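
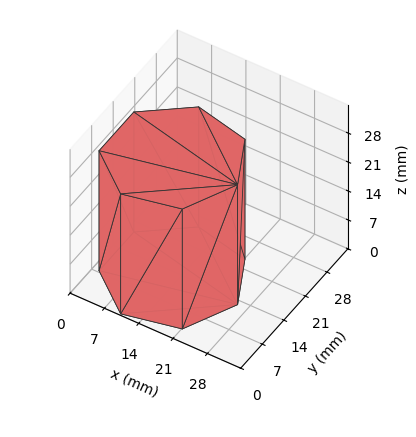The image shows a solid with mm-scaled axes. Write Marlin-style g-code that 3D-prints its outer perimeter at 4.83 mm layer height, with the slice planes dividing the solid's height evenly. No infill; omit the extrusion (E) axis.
Reading the render: the shape is a regular 7-sided prism (a cylinder approximated with 7 flat sides), circumscribed radius ≈ 13 mm, height ≈ 29 mm (dimensions read to the nearest mm from the axis ticks). For the g-code, the solid's height is divided into equal slices at the stated Δz and each level perimeter traced with G1 moves after a G0 lift.

; perimeter-only toolpath
G21 ; units = mm
G90 ; absolute positioning
G28 ; home
; layer 1
G0 Z4.83
G0 X26.00 Y13.00
G1 X21.11 Y23.16
G1 X10.11 Y25.67
G1 X1.29 Y18.64
G1 X1.29 Y7.36
G1 X10.11 Y0.33
G1 X21.11 Y2.84
G1 X26.00 Y13.00
; layer 2
G0 Z9.67
G0 X26.00 Y13.00
G1 X21.11 Y23.16
G1 X10.11 Y25.67
G1 X1.29 Y18.64
G1 X1.29 Y7.36
G1 X10.11 Y0.33
G1 X21.11 Y2.84
G1 X26.00 Y13.00
; layer 3
G0 Z14.50
G0 X26.00 Y13.00
G1 X21.11 Y23.16
G1 X10.11 Y25.67
G1 X1.29 Y18.64
G1 X1.29 Y7.36
G1 X10.11 Y0.33
G1 X21.11 Y2.84
G1 X26.00 Y13.00
; layer 4
G0 Z19.33
G0 X26.00 Y13.00
G1 X21.11 Y23.16
G1 X10.11 Y25.67
G1 X1.29 Y18.64
G1 X1.29 Y7.36
G1 X10.11 Y0.33
G1 X21.11 Y2.84
G1 X26.00 Y13.00
; layer 5
G0 Z24.17
G0 X26.00 Y13.00
G1 X21.11 Y23.16
G1 X10.11 Y25.67
G1 X1.29 Y18.64
G1 X1.29 Y7.36
G1 X10.11 Y0.33
G1 X21.11 Y2.84
G1 X26.00 Y13.00
; layer 6
G0 Z29.00
G0 X26.00 Y13.00
G1 X21.11 Y23.16
G1 X10.11 Y25.67
G1 X1.29 Y18.64
G1 X1.29 Y7.36
G1 X10.11 Y0.33
G1 X21.11 Y2.84
G1 X26.00 Y13.00
M2 ; end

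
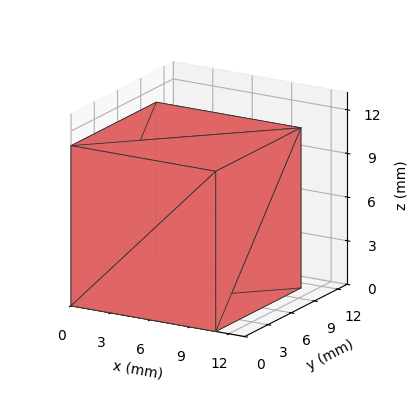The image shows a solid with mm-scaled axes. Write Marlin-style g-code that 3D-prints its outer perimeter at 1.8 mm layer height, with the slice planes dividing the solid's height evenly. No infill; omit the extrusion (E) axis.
Reading the render: the shape is a rectangular box, roughly 11 × 11 mm footprint and 11 mm tall (dimensions read to the nearest mm from the axis ticks). For the g-code, the solid's height is divided into equal slices at the stated Δz and each level perimeter traced with G1 moves after a G0 lift.

; perimeter-only toolpath
G21 ; units = mm
G90 ; absolute positioning
G28 ; home
; layer 1
G0 Z1.8
G0 X0.0 Y0.0
G1 X11.0 Y0.0
G1 X11.0 Y11.0
G1 X0.0 Y11.0
G1 X0.0 Y0.0
; layer 2
G0 Z3.7
G0 X0.0 Y0.0
G1 X11.0 Y0.0
G1 X11.0 Y11.0
G1 X0.0 Y11.0
G1 X0.0 Y0.0
; layer 3
G0 Z5.5
G0 X0.0 Y0.0
G1 X11.0 Y0.0
G1 X11.0 Y11.0
G1 X0.0 Y11.0
G1 X0.0 Y0.0
; layer 4
G0 Z7.3
G0 X0.0 Y0.0
G1 X11.0 Y0.0
G1 X11.0 Y11.0
G1 X0.0 Y11.0
G1 X0.0 Y0.0
; layer 5
G0 Z9.2
G0 X0.0 Y0.0
G1 X11.0 Y0.0
G1 X11.0 Y11.0
G1 X0.0 Y11.0
G1 X0.0 Y0.0
; layer 6
G0 Z11.0
G0 X0.0 Y0.0
G1 X11.0 Y0.0
G1 X11.0 Y11.0
G1 X0.0 Y11.0
G1 X0.0 Y0.0
M2 ; end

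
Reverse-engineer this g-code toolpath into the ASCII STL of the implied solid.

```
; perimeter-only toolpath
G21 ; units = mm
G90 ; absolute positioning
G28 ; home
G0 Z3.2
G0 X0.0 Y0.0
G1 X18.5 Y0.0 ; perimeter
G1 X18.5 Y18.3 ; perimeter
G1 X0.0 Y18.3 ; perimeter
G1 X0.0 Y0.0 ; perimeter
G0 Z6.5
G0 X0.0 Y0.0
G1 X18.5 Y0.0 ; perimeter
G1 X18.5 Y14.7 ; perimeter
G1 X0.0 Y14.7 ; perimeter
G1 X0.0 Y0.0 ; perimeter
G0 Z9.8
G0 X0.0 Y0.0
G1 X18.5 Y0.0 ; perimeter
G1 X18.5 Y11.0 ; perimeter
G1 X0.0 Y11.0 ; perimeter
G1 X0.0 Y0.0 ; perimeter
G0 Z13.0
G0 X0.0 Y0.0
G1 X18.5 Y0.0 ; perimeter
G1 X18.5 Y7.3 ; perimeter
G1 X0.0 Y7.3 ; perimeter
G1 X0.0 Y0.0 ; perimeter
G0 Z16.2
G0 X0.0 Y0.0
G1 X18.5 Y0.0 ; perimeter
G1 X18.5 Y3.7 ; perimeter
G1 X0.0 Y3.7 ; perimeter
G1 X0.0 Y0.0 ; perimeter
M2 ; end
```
solid part
  facet normal 0.0000 0.0000 -1.0000
    outer loop
      vertex 18.5 22.0 0.0
      vertex 18.5 0.0 0.0
      vertex 0.0 0.0 0.0
    endloop
  endfacet
  facet normal 0.0000 0.0000 -1.0000
    outer loop
      vertex 0.0 22.0 0.0
      vertex 18.5 22.0 0.0
      vertex 0.0 0.0 0.0
    endloop
  endfacet
  facet normal 0.0000 -1.0000 0.0000
    outer loop
      vertex 0.0 0.0 0.0
      vertex 18.5 0.0 0.0
      vertex 18.5 0.0 19.5
    endloop
  endfacet
  facet normal 0.0000 -1.0000 0.0000
    outer loop
      vertex 0.0 0.0 0.0
      vertex 18.5 0.0 19.5
      vertex 0.0 0.0 19.5
    endloop
  endfacet
  facet normal 0.0000 0.6633 0.7483
    outer loop
      vertex 0.0 0.0 19.5
      vertex 18.5 0.0 19.5
      vertex 18.5 22.0 0.0
    endloop
  endfacet
  facet normal 0.0000 0.6633 0.7483
    outer loop
      vertex 0.0 0.0 19.5
      vertex 18.5 22.0 0.0
      vertex 0.0 22.0 0.0
    endloop
  endfacet
  facet normal -1.0000 0.0000 0.0000
    outer loop
      vertex 0.0 0.0 19.5
      vertex 0.0 22.0 0.0
      vertex 0.0 0.0 0.0
    endloop
  endfacet
  facet normal 1.0000 0.0000 0.0000
    outer loop
      vertex 18.5 0.0 0.0
      vertex 18.5 22.0 0.0
      vertex 18.5 0.0 19.5
    endloop
  endfacet
endsolid part

The G0 Z moves step by Δz≈3.2 mm. The G1 loops shrink linearly with z, so the solid tapers from its base footprint up to z≈19.5. Closing with a flat bottom cap and the tapered top and triangulating gives 8 facets — a wedge (ramp): 18.5 × 22 mm base, rising to 19.5 mm along the y=0 edge and sloping linearly to z=0 at y=22.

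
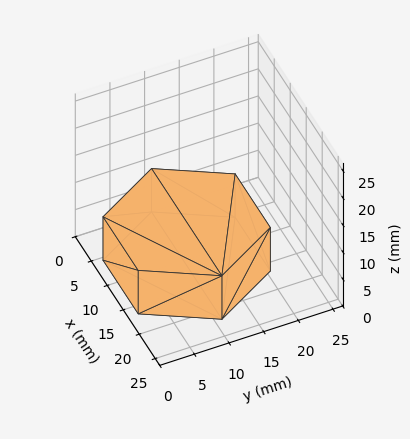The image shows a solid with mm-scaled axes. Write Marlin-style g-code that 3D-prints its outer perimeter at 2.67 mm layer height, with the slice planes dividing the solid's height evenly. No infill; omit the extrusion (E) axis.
Reading the render: the shape is a regular 6-sided prism (a cylinder approximated with 6 flat sides), circumscribed radius ≈ 11 mm, height ≈ 8 mm (dimensions read to the nearest mm from the axis ticks). For the g-code, the solid's height is divided into equal slices at the stated Δz and each level perimeter traced with G1 moves after a G0 lift.

; perimeter-only toolpath
G21 ; units = mm
G90 ; absolute positioning
G28 ; home
; layer 1
G0 Z2.67
G0 X22.00 Y11.00
G1 X16.50 Y20.53
G1 X5.50 Y20.53
G1 X0.00 Y11.00
G1 X5.50 Y1.47
G1 X16.50 Y1.47
G1 X22.00 Y11.00
; layer 2
G0 Z5.33
G0 X22.00 Y11.00
G1 X16.50 Y20.53
G1 X5.50 Y20.53
G1 X0.00 Y11.00
G1 X5.50 Y1.47
G1 X16.50 Y1.47
G1 X22.00 Y11.00
; layer 3
G0 Z8.00
G0 X22.00 Y11.00
G1 X16.50 Y20.53
G1 X5.50 Y20.53
G1 X0.00 Y11.00
G1 X5.50 Y1.47
G1 X16.50 Y1.47
G1 X22.00 Y11.00
M2 ; end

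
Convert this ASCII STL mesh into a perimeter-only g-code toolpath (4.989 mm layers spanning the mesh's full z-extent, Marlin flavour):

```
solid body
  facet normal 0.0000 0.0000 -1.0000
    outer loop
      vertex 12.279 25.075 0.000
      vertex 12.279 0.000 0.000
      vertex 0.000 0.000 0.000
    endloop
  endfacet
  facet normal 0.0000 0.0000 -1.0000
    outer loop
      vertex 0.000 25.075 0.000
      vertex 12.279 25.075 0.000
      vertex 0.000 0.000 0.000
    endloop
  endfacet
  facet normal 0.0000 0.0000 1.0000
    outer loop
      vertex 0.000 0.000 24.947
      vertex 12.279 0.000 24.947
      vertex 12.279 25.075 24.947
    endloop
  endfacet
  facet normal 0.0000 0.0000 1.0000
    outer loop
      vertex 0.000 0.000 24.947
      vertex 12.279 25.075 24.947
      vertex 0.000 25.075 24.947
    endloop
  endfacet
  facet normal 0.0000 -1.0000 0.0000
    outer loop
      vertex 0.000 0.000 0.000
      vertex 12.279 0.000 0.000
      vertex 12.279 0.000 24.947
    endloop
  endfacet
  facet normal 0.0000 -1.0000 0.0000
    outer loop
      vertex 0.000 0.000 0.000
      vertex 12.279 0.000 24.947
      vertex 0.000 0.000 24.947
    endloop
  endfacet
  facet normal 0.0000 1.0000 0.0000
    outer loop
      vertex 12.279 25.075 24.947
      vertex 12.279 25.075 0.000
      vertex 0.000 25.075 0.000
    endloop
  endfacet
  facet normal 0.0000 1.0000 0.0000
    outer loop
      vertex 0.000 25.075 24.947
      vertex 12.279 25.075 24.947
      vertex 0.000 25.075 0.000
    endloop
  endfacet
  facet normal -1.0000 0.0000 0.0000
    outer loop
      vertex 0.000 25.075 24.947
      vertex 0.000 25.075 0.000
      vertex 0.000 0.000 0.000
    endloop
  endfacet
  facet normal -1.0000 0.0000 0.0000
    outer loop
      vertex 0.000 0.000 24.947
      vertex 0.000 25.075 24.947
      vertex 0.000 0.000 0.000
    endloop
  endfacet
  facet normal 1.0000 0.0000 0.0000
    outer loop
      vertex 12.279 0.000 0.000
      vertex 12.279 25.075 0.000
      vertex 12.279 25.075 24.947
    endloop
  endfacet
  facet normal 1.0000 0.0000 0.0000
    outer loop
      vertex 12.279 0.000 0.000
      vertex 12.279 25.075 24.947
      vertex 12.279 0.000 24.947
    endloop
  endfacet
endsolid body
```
; perimeter-only toolpath
G21 ; units = mm
G90 ; absolute positioning
G28 ; home
; layer 1
G0 Z4.989
G0 X0.000 Y0.000
G1 X12.279 Y0.000
G1 X12.279 Y25.075
G1 X0.000 Y25.075
G1 X0.000 Y0.000
; layer 2
G0 Z9.979
G0 X0.000 Y0.000
G1 X12.279 Y0.000
G1 X12.279 Y25.075
G1 X0.000 Y25.075
G1 X0.000 Y0.000
; layer 3
G0 Z14.968
G0 X0.000 Y0.000
G1 X12.279 Y0.000
G1 X12.279 Y25.075
G1 X0.000 Y25.075
G1 X0.000 Y0.000
; layer 4
G0 Z19.958
G0 X0.000 Y0.000
G1 X12.279 Y0.000
G1 X12.279 Y25.075
G1 X0.000 Y25.075
G1 X0.000 Y0.000
; layer 5
G0 Z24.947
G0 X0.000 Y0.000
G1 X12.279 Y0.000
G1 X12.279 Y25.075
G1 X0.000 Y25.075
G1 X0.000 Y0.000
M2 ; end

The solid is a rectangular box, roughly 12.3 × 25.1 mm footprint and 24.9 mm tall. Slicing at Δz = 4.989 mm — 5 equal slices spanning the solid's height, so layer i sits at z = i·h/5 — gives 5 non-empty perimeters. Each is a 4-segment closed polygon; G0 lifts to the layer z and rapids to the start vertex, then G1 traces the edges.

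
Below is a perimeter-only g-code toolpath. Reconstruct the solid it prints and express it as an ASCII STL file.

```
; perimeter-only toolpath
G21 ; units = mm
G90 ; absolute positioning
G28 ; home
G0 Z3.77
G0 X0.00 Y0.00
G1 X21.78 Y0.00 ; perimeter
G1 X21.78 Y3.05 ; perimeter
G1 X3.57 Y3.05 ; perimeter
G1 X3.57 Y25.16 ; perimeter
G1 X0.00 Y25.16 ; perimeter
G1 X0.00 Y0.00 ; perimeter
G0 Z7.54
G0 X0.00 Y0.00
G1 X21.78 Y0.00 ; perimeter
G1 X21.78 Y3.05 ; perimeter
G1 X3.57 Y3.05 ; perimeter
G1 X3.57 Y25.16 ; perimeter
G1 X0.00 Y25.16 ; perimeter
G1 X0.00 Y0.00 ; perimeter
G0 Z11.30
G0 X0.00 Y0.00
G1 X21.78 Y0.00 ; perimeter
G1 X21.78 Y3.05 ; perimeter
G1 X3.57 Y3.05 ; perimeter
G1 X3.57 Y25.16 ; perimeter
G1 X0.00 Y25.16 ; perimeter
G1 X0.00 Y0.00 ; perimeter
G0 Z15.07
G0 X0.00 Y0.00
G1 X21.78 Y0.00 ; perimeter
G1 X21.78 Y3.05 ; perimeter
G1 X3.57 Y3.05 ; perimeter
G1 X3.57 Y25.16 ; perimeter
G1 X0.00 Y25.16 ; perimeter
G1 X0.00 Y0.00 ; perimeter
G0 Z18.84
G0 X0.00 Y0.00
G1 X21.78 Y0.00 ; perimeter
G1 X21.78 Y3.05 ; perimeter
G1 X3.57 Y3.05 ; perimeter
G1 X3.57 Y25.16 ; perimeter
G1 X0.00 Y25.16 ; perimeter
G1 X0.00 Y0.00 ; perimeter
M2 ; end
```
solid part
  facet normal 0.0000 0.0000 -1.0000
    outer loop
      vertex 21.78 3.05 0.00
      vertex 21.78 0.00 0.00
      vertex 0.00 0.00 0.00
    endloop
  endfacet
  facet normal 0.0000 0.0000 -1.0000
    outer loop
      vertex 3.57 3.05 0.00
      vertex 21.78 3.05 0.00
      vertex 0.00 0.00 0.00
    endloop
  endfacet
  facet normal 0.0000 0.0000 -1.0000
    outer loop
      vertex 3.57 25.16 0.00
      vertex 3.57 3.05 0.00
      vertex 0.00 0.00 0.00
    endloop
  endfacet
  facet normal 0.0000 0.0000 -1.0000
    outer loop
      vertex 0.00 25.16 0.00
      vertex 3.57 25.16 0.00
      vertex 0.00 0.00 0.00
    endloop
  endfacet
  facet normal 0.0000 0.0000 1.0000
    outer loop
      vertex 0.00 0.00 18.84
      vertex 21.78 0.00 18.84
      vertex 21.78 3.05 18.84
    endloop
  endfacet
  facet normal 0.0000 0.0000 1.0000
    outer loop
      vertex 0.00 0.00 18.84
      vertex 21.78 3.05 18.84
      vertex 3.57 3.05 18.84
    endloop
  endfacet
  facet normal 0.0000 0.0000 1.0000
    outer loop
      vertex 0.00 0.00 18.84
      vertex 3.57 3.05 18.84
      vertex 3.57 25.16 18.84
    endloop
  endfacet
  facet normal 0.0000 0.0000 1.0000
    outer loop
      vertex 0.00 0.00 18.84
      vertex 3.57 25.16 18.84
      vertex 0.00 25.16 18.84
    endloop
  endfacet
  facet normal 0.0000 -1.0000 0.0000
    outer loop
      vertex 0.00 0.00 0.00
      vertex 21.78 0.00 0.00
      vertex 21.78 0.00 18.84
    endloop
  endfacet
  facet normal 0.0000 -1.0000 0.0000
    outer loop
      vertex 0.00 0.00 0.00
      vertex 21.78 0.00 18.84
      vertex 0.00 0.00 18.84
    endloop
  endfacet
  facet normal 1.0000 0.0000 0.0000
    outer loop
      vertex 21.78 0.00 0.00
      vertex 21.78 3.05 0.00
      vertex 21.78 3.05 18.84
    endloop
  endfacet
  facet normal 1.0000 0.0000 0.0000
    outer loop
      vertex 21.78 0.00 0.00
      vertex 21.78 3.05 18.84
      vertex 21.78 0.00 18.84
    endloop
  endfacet
  facet normal 0.0000 1.0000 0.0000
    outer loop
      vertex 21.78 3.05 0.00
      vertex 3.57 3.05 0.00
      vertex 3.57 3.05 18.84
    endloop
  endfacet
  facet normal 0.0000 1.0000 0.0000
    outer loop
      vertex 21.78 3.05 0.00
      vertex 3.57 3.05 18.84
      vertex 21.78 3.05 18.84
    endloop
  endfacet
  facet normal 1.0000 0.0000 0.0000
    outer loop
      vertex 3.57 3.05 0.00
      vertex 3.57 25.16 0.00
      vertex 3.57 25.16 18.84
    endloop
  endfacet
  facet normal 1.0000 0.0000 0.0000
    outer loop
      vertex 3.57 3.05 0.00
      vertex 3.57 25.16 18.84
      vertex 3.57 3.05 18.84
    endloop
  endfacet
  facet normal 0.0000 1.0000 0.0000
    outer loop
      vertex 3.57 25.16 0.00
      vertex 0.00 25.16 0.00
      vertex 0.00 25.16 18.84
    endloop
  endfacet
  facet normal 0.0000 1.0000 0.0000
    outer loop
      vertex 3.57 25.16 0.00
      vertex 0.00 25.16 18.84
      vertex 3.57 25.16 18.84
    endloop
  endfacet
  facet normal -1.0000 0.0000 0.0000
    outer loop
      vertex 0.00 25.16 0.00
      vertex 0.00 0.00 0.00
      vertex 0.00 0.00 18.84
    endloop
  endfacet
  facet normal -1.0000 0.0000 0.0000
    outer loop
      vertex 0.00 25.16 0.00
      vertex 0.00 0.00 18.84
      vertex 0.00 25.16 18.84
    endloop
  endfacet
endsolid part

The G0 Z moves step by Δz≈3.77 mm. Every layer's G1 loop is the same polygon, so the solid is a straight extrusion of it from z=0 to z≈18.8. Closing with flat bottom and top caps and triangulating gives 20 facets — an L-shaped prism: outer 21.8 × 25.2 mm, arm thicknesses ≈ 3.05 mm (horizontal) and 3.57 mm (vertical), extruded 18.8 mm in z.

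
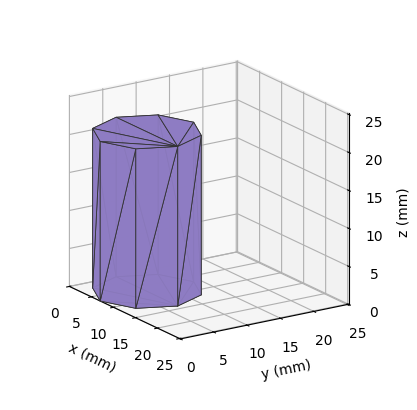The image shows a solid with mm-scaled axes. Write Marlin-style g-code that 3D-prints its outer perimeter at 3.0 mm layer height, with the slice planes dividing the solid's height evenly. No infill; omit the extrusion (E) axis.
Reading the render: the shape is a regular 8-sided prism (a cylinder approximated with 8 flat sides), circumscribed radius ≈ 7 mm, height ≈ 21 mm (dimensions read to the nearest mm from the axis ticks). For the g-code, the solid's height is divided into equal slices at the stated Δz and each level perimeter traced with G1 moves after a G0 lift.

; perimeter-only toolpath
G21 ; units = mm
G90 ; absolute positioning
G28 ; home
; layer 1
G0 Z3.0
G0 X14.0 Y7.0
G1 X11.9 Y11.9
G1 X7.0 Y14.0
G1 X2.1 Y11.9
G1 X0.0 Y7.0
G1 X2.1 Y2.1
G1 X7.0 Y0.0
G1 X11.9 Y2.1
G1 X14.0 Y7.0
; layer 2
G0 Z6.0
G0 X14.0 Y7.0
G1 X11.9 Y11.9
G1 X7.0 Y14.0
G1 X2.1 Y11.9
G1 X0.0 Y7.0
G1 X2.1 Y2.1
G1 X7.0 Y0.0
G1 X11.9 Y2.1
G1 X14.0 Y7.0
; layer 3
G0 Z9.0
G0 X14.0 Y7.0
G1 X11.9 Y11.9
G1 X7.0 Y14.0
G1 X2.1 Y11.9
G1 X0.0 Y7.0
G1 X2.1 Y2.1
G1 X7.0 Y0.0
G1 X11.9 Y2.1
G1 X14.0 Y7.0
; layer 4
G0 Z12.0
G0 X14.0 Y7.0
G1 X11.9 Y11.9
G1 X7.0 Y14.0
G1 X2.1 Y11.9
G1 X0.0 Y7.0
G1 X2.1 Y2.1
G1 X7.0 Y0.0
G1 X11.9 Y2.1
G1 X14.0 Y7.0
; layer 5
G0 Z15.0
G0 X14.0 Y7.0
G1 X11.9 Y11.9
G1 X7.0 Y14.0
G1 X2.1 Y11.9
G1 X0.0 Y7.0
G1 X2.1 Y2.1
G1 X7.0 Y0.0
G1 X11.9 Y2.1
G1 X14.0 Y7.0
; layer 6
G0 Z18.0
G0 X14.0 Y7.0
G1 X11.9 Y11.9
G1 X7.0 Y14.0
G1 X2.1 Y11.9
G1 X0.0 Y7.0
G1 X2.1 Y2.1
G1 X7.0 Y0.0
G1 X11.9 Y2.1
G1 X14.0 Y7.0
; layer 7
G0 Z21.0
G0 X14.0 Y7.0
G1 X11.9 Y11.9
G1 X7.0 Y14.0
G1 X2.1 Y11.9
G1 X0.0 Y7.0
G1 X2.1 Y2.1
G1 X7.0 Y0.0
G1 X11.9 Y2.1
G1 X14.0 Y7.0
M2 ; end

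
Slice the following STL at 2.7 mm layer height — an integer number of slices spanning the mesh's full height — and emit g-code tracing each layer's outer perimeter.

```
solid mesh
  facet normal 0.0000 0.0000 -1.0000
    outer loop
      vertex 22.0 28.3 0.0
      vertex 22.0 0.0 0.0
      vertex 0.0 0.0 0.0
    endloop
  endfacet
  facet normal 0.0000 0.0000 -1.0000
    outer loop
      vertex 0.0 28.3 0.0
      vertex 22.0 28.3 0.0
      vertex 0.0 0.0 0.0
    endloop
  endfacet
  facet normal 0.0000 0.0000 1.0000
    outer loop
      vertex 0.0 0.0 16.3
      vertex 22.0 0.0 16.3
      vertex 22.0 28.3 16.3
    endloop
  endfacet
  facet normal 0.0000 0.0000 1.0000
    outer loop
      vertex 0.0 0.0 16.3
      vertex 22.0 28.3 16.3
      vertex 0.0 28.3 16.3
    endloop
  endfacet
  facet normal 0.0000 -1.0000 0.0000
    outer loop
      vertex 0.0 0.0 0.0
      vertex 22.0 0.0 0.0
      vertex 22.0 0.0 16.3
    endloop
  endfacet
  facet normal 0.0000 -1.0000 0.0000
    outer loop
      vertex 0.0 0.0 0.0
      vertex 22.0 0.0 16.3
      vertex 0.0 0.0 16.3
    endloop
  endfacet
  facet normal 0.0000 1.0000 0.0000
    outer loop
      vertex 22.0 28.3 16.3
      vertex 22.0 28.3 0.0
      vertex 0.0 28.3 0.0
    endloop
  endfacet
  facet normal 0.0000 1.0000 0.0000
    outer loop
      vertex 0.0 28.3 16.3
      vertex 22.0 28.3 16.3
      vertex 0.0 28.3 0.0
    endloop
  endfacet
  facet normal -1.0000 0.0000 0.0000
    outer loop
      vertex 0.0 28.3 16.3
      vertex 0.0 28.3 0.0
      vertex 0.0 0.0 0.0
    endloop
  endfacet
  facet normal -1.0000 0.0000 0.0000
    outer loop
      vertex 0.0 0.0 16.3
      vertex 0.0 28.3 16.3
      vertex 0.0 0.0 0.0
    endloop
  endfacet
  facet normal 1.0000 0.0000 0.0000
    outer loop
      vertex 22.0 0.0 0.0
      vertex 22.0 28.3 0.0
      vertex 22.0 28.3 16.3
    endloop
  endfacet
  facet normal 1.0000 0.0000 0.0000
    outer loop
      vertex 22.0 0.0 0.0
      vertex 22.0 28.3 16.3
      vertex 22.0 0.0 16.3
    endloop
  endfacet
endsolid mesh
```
; perimeter-only toolpath
G21 ; units = mm
G90 ; absolute positioning
G28 ; home
; layer 1
G0 Z2.7
G0 X0.0 Y0.0
G1 X22.0 Y0.0
G1 X22.0 Y28.3
G1 X0.0 Y28.3
G1 X0.0 Y0.0
; layer 2
G0 Z5.4
G0 X0.0 Y0.0
G1 X22.0 Y0.0
G1 X22.0 Y28.3
G1 X0.0 Y28.3
G1 X0.0 Y0.0
; layer 3
G0 Z8.2
G0 X0.0 Y0.0
G1 X22.0 Y0.0
G1 X22.0 Y28.3
G1 X0.0 Y28.3
G1 X0.0 Y0.0
; layer 4
G0 Z10.9
G0 X0.0 Y0.0
G1 X22.0 Y0.0
G1 X22.0 Y28.3
G1 X0.0 Y28.3
G1 X0.0 Y0.0
; layer 5
G0 Z13.6
G0 X0.0 Y0.0
G1 X22.0 Y0.0
G1 X22.0 Y28.3
G1 X0.0 Y28.3
G1 X0.0 Y0.0
; layer 6
G0 Z16.3
G0 X0.0 Y0.0
G1 X22.0 Y0.0
G1 X22.0 Y28.3
G1 X0.0 Y28.3
G1 X0.0 Y0.0
M2 ; end

The solid is a rectangular box, roughly 22 × 28.3 mm footprint and 16.3 mm tall. Slicing at Δz = 2.7 mm — 6 equal slices spanning the solid's height, so layer i sits at z = i·h/6 — gives 6 non-empty perimeters. Each is a 4-segment closed polygon; G0 lifts to the layer z and rapids to the start vertex, then G1 traces the edges.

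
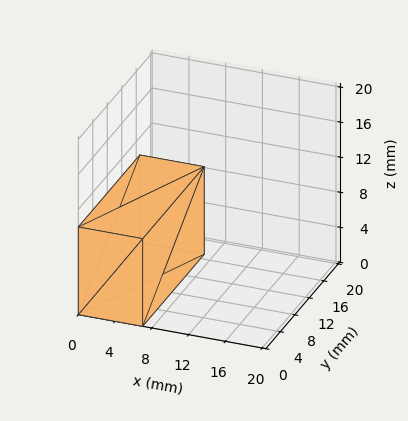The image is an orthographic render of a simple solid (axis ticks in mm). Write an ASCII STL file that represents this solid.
Reading the render: the shape is a rectangular box, roughly 7 × 17 mm footprint and 10 mm tall (dimensions read to the nearest mm from the axis ticks). For the STL, each face is triangulated and given an outward normal.

solid part
  facet normal 0.0000 0.0000 -1.0000
    outer loop
      vertex 7.000 17.000 0.000
      vertex 7.000 0.000 0.000
      vertex 0.000 0.000 0.000
    endloop
  endfacet
  facet normal 0.0000 0.0000 -1.0000
    outer loop
      vertex 0.000 17.000 0.000
      vertex 7.000 17.000 0.000
      vertex 0.000 0.000 0.000
    endloop
  endfacet
  facet normal 0.0000 0.0000 1.0000
    outer loop
      vertex 0.000 0.000 10.000
      vertex 7.000 0.000 10.000
      vertex 7.000 17.000 10.000
    endloop
  endfacet
  facet normal 0.0000 0.0000 1.0000
    outer loop
      vertex 0.000 0.000 10.000
      vertex 7.000 17.000 10.000
      vertex 0.000 17.000 10.000
    endloop
  endfacet
  facet normal 0.0000 -1.0000 0.0000
    outer loop
      vertex 0.000 0.000 0.000
      vertex 7.000 0.000 0.000
      vertex 7.000 0.000 10.000
    endloop
  endfacet
  facet normal 0.0000 -1.0000 0.0000
    outer loop
      vertex 0.000 0.000 0.000
      vertex 7.000 0.000 10.000
      vertex 0.000 0.000 10.000
    endloop
  endfacet
  facet normal 0.0000 1.0000 0.0000
    outer loop
      vertex 7.000 17.000 10.000
      vertex 7.000 17.000 0.000
      vertex 0.000 17.000 0.000
    endloop
  endfacet
  facet normal 0.0000 1.0000 0.0000
    outer loop
      vertex 0.000 17.000 10.000
      vertex 7.000 17.000 10.000
      vertex 0.000 17.000 0.000
    endloop
  endfacet
  facet normal -1.0000 0.0000 0.0000
    outer loop
      vertex 0.000 17.000 10.000
      vertex 0.000 17.000 0.000
      vertex 0.000 0.000 0.000
    endloop
  endfacet
  facet normal -1.0000 0.0000 0.0000
    outer loop
      vertex 0.000 0.000 10.000
      vertex 0.000 17.000 10.000
      vertex 0.000 0.000 0.000
    endloop
  endfacet
  facet normal 1.0000 0.0000 0.0000
    outer loop
      vertex 7.000 0.000 0.000
      vertex 7.000 17.000 0.000
      vertex 7.000 17.000 10.000
    endloop
  endfacet
  facet normal 1.0000 0.0000 0.0000
    outer loop
      vertex 7.000 0.000 0.000
      vertex 7.000 17.000 10.000
      vertex 7.000 0.000 10.000
    endloop
  endfacet
endsolid part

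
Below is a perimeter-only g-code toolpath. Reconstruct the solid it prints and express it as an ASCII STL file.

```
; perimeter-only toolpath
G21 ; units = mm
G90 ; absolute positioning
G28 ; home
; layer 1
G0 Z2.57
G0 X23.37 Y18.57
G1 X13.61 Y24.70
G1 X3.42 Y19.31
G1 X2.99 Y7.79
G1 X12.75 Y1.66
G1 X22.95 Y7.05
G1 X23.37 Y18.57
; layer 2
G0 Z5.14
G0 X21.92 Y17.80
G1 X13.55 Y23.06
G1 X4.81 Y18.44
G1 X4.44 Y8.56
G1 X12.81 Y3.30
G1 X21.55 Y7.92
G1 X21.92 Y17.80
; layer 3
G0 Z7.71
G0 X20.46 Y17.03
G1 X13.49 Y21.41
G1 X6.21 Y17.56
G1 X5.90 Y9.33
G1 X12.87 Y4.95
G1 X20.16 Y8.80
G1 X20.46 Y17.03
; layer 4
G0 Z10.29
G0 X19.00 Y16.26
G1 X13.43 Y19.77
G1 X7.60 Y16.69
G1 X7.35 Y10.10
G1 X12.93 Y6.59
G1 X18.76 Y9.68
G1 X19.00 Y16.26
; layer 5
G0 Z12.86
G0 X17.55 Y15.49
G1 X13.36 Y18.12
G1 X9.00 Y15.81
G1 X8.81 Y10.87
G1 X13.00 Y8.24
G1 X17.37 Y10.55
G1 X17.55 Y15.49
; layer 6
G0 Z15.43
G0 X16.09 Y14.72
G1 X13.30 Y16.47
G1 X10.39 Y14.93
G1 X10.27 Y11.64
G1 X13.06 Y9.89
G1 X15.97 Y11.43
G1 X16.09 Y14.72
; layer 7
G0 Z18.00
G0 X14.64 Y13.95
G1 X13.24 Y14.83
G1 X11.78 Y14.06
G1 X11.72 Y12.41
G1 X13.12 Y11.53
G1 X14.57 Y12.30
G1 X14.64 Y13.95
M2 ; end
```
solid part
  facet normal 0.0000 0.0000 -1.0000
    outer loop
      vertex 2.02 20.19 0.00
      vertex 13.67 26.35 0.00
      vertex 24.83 19.34 0.00
    endloop
  endfacet
  facet normal 0.0000 0.0000 -1.0000
    outer loop
      vertex 1.53 7.02 0.00
      vertex 2.02 20.19 0.00
      vertex 24.83 19.34 0.00
    endloop
  endfacet
  facet normal 0.0000 0.0000 -1.0000
    outer loop
      vertex 12.69 0.01 0.00
      vertex 1.53 7.02 0.00
      vertex 24.83 19.34 0.00
    endloop
  endfacet
  facet normal 0.0000 0.0000 -1.0000
    outer loop
      vertex 24.34 6.17 0.00
      vertex 12.69 0.01 0.00
      vertex 24.83 19.34 0.00
    endloop
  endfacet
  facet normal 0.4651 0.7405 0.4852
    outer loop
      vertex 24.83 19.34 0.00
      vertex 13.67 26.35 0.00
      vertex 13.18 13.18 20.57
    endloop
  endfacet
  facet normal -0.4087 0.7730 0.4852
    outer loop
      vertex 13.67 26.35 0.00
      vertex 2.02 20.19 0.00
      vertex 13.18 13.18 20.57
    endloop
  endfacet
  facet normal -0.8738 0.0325 0.4852
    outer loop
      vertex 2.02 20.19 0.00
      vertex 1.53 7.02 0.00
      vertex 13.18 13.18 20.57
    endloop
  endfacet
  facet normal -0.4651 -0.7405 0.4852
    outer loop
      vertex 1.53 7.02 0.00
      vertex 12.69 0.01 0.00
      vertex 13.18 13.18 20.57
    endloop
  endfacet
  facet normal 0.4087 -0.7730 0.4852
    outer loop
      vertex 12.69 0.01 0.00
      vertex 24.34 6.17 0.00
      vertex 13.18 13.18 20.57
    endloop
  endfacet
  facet normal 0.8738 -0.0325 0.4852
    outer loop
      vertex 24.34 6.17 0.00
      vertex 24.83 19.34 0.00
      vertex 13.18 13.18 20.57
    endloop
  endfacet
endsolid part

The G0 Z moves step by Δz≈2.57 mm. The G1 loops shrink linearly with z, so the solid tapers from its base footprint up to z≈20.6. Closing with a flat bottom cap and the tapered top and triangulating gives 10 facets — a regular 6-sided pyramid, base circumscribed radius ≈ 13.2 mm, apex at z ≈ 20.6 mm.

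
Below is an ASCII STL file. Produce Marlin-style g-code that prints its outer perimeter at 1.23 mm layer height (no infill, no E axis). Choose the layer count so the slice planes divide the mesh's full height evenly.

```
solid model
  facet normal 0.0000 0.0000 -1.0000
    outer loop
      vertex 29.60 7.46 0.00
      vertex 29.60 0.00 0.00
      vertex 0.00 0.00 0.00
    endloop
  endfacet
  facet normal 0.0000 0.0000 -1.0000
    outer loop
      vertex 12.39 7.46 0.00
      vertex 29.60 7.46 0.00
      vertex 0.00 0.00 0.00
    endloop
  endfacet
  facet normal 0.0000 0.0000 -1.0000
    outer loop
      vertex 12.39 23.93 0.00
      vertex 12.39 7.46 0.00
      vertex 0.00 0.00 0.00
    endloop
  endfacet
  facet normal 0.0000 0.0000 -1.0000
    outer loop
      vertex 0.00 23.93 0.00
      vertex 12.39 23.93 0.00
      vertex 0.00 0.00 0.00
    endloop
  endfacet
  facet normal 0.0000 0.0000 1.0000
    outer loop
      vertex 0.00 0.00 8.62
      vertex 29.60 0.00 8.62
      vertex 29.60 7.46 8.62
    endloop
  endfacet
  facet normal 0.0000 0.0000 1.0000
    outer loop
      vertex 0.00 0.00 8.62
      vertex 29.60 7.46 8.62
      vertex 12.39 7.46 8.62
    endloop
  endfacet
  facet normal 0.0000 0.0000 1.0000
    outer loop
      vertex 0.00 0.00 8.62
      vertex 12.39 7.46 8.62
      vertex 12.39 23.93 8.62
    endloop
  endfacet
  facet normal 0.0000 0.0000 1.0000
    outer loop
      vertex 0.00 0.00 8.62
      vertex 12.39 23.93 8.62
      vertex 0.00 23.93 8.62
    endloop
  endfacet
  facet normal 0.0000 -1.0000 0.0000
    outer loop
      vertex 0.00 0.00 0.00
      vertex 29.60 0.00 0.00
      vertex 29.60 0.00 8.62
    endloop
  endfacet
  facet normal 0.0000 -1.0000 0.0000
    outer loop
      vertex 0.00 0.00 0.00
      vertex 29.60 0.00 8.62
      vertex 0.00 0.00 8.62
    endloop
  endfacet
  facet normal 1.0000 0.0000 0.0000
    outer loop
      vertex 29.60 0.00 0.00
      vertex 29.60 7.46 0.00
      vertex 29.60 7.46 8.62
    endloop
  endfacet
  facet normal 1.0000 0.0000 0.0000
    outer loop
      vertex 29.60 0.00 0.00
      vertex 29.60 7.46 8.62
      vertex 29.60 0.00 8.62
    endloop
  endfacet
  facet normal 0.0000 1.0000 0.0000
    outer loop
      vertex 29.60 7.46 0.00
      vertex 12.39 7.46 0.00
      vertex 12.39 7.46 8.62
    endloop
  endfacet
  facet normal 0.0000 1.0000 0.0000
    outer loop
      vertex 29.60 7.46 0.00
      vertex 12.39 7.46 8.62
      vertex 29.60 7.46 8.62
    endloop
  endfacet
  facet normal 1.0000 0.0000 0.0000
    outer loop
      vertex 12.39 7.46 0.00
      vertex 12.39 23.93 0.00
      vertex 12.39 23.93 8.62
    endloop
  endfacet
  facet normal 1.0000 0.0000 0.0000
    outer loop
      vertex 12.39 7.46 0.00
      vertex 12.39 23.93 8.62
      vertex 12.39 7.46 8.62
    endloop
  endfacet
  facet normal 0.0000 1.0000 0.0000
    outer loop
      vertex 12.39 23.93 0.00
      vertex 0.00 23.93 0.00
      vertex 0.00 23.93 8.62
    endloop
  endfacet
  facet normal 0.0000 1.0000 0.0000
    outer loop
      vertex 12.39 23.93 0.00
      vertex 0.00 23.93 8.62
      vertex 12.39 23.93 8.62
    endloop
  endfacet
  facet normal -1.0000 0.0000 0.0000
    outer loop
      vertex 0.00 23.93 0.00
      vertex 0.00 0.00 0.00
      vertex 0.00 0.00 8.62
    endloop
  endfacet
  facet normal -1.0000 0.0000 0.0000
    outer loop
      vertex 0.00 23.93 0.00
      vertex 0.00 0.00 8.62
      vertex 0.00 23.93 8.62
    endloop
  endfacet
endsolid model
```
; perimeter-only toolpath
G21 ; units = mm
G90 ; absolute positioning
G28 ; home
; layer 1
G0 Z1.23
G0 X0.00 Y0.00
G1 X29.60 Y0.00
G1 X29.60 Y7.46
G1 X12.39 Y7.46
G1 X12.39 Y23.93
G1 X0.00 Y23.93
G1 X0.00 Y0.00
; layer 2
G0 Z2.46
G0 X0.00 Y0.00
G1 X29.60 Y0.00
G1 X29.60 Y7.46
G1 X12.39 Y7.46
G1 X12.39 Y23.93
G1 X0.00 Y23.93
G1 X0.00 Y0.00
; layer 3
G0 Z3.69
G0 X0.00 Y0.00
G1 X29.60 Y0.00
G1 X29.60 Y7.46
G1 X12.39 Y7.46
G1 X12.39 Y23.93
G1 X0.00 Y23.93
G1 X0.00 Y0.00
; layer 4
G0 Z4.93
G0 X0.00 Y0.00
G1 X29.60 Y0.00
G1 X29.60 Y7.46
G1 X12.39 Y7.46
G1 X12.39 Y23.93
G1 X0.00 Y23.93
G1 X0.00 Y0.00
; layer 5
G0 Z6.16
G0 X0.00 Y0.00
G1 X29.60 Y0.00
G1 X29.60 Y7.46
G1 X12.39 Y7.46
G1 X12.39 Y23.93
G1 X0.00 Y23.93
G1 X0.00 Y0.00
; layer 6
G0 Z7.39
G0 X0.00 Y0.00
G1 X29.60 Y0.00
G1 X29.60 Y7.46
G1 X12.39 Y7.46
G1 X12.39 Y23.93
G1 X0.00 Y23.93
G1 X0.00 Y0.00
; layer 7
G0 Z8.62
G0 X0.00 Y0.00
G1 X29.60 Y0.00
G1 X29.60 Y7.46
G1 X12.39 Y7.46
G1 X12.39 Y23.93
G1 X0.00 Y23.93
G1 X0.00 Y0.00
M2 ; end

The solid is an L-shaped prism: outer 29.6 × 23.9 mm, arm thicknesses ≈ 7.46 mm (horizontal) and 12.4 mm (vertical), extruded 8.62 mm in z. Slicing at Δz = 1.23 mm — 7 equal slices spanning the solid's height, so layer i sits at z = i·h/7 — gives 7 non-empty perimeters. Each is a 6-segment closed polygon; G0 lifts to the layer z and rapids to the start vertex, then G1 traces the edges.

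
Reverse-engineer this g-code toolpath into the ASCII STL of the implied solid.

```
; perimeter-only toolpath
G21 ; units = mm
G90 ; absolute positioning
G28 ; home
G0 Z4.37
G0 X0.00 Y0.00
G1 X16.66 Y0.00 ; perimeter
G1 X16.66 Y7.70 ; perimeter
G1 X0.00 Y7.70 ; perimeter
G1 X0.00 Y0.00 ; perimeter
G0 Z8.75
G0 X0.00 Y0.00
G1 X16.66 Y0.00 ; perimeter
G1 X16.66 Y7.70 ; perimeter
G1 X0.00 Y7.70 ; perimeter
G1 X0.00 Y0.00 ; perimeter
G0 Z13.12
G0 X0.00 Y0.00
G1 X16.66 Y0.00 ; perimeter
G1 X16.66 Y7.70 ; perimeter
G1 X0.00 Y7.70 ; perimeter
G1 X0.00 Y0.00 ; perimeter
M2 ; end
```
solid part
  facet normal 0.0000 0.0000 -1.0000
    outer loop
      vertex 16.66 7.70 0.00
      vertex 16.66 0.00 0.00
      vertex 0.00 0.00 0.00
    endloop
  endfacet
  facet normal 0.0000 0.0000 -1.0000
    outer loop
      vertex 0.00 7.70 0.00
      vertex 16.66 7.70 0.00
      vertex 0.00 0.00 0.00
    endloop
  endfacet
  facet normal 0.0000 0.0000 1.0000
    outer loop
      vertex 0.00 0.00 13.12
      vertex 16.66 0.00 13.12
      vertex 16.66 7.70 13.12
    endloop
  endfacet
  facet normal 0.0000 0.0000 1.0000
    outer loop
      vertex 0.00 0.00 13.12
      vertex 16.66 7.70 13.12
      vertex 0.00 7.70 13.12
    endloop
  endfacet
  facet normal 0.0000 -1.0000 0.0000
    outer loop
      vertex 0.00 0.00 0.00
      vertex 16.66 0.00 0.00
      vertex 16.66 0.00 13.12
    endloop
  endfacet
  facet normal 0.0000 -1.0000 0.0000
    outer loop
      vertex 0.00 0.00 0.00
      vertex 16.66 0.00 13.12
      vertex 0.00 0.00 13.12
    endloop
  endfacet
  facet normal 0.0000 1.0000 0.0000
    outer loop
      vertex 16.66 7.70 13.12
      vertex 16.66 7.70 0.00
      vertex 0.00 7.70 0.00
    endloop
  endfacet
  facet normal 0.0000 1.0000 0.0000
    outer loop
      vertex 0.00 7.70 13.12
      vertex 16.66 7.70 13.12
      vertex 0.00 7.70 0.00
    endloop
  endfacet
  facet normal -1.0000 0.0000 0.0000
    outer loop
      vertex 0.00 7.70 13.12
      vertex 0.00 7.70 0.00
      vertex 0.00 0.00 0.00
    endloop
  endfacet
  facet normal -1.0000 0.0000 0.0000
    outer loop
      vertex 0.00 0.00 13.12
      vertex 0.00 7.70 13.12
      vertex 0.00 0.00 0.00
    endloop
  endfacet
  facet normal 1.0000 0.0000 0.0000
    outer loop
      vertex 16.66 0.00 0.00
      vertex 16.66 7.70 0.00
      vertex 16.66 7.70 13.12
    endloop
  endfacet
  facet normal 1.0000 0.0000 0.0000
    outer loop
      vertex 16.66 0.00 0.00
      vertex 16.66 7.70 13.12
      vertex 16.66 0.00 13.12
    endloop
  endfacet
endsolid part

The G0 Z moves step by Δz≈4.37 mm. Every layer's G1 loop is the same polygon, so the solid is a straight extrusion of it from z=0 to z≈13.1. Closing with flat bottom and top caps and triangulating gives 12 facets — a rectangular box, roughly 16.7 × 7.7 mm footprint and 13.1 mm tall.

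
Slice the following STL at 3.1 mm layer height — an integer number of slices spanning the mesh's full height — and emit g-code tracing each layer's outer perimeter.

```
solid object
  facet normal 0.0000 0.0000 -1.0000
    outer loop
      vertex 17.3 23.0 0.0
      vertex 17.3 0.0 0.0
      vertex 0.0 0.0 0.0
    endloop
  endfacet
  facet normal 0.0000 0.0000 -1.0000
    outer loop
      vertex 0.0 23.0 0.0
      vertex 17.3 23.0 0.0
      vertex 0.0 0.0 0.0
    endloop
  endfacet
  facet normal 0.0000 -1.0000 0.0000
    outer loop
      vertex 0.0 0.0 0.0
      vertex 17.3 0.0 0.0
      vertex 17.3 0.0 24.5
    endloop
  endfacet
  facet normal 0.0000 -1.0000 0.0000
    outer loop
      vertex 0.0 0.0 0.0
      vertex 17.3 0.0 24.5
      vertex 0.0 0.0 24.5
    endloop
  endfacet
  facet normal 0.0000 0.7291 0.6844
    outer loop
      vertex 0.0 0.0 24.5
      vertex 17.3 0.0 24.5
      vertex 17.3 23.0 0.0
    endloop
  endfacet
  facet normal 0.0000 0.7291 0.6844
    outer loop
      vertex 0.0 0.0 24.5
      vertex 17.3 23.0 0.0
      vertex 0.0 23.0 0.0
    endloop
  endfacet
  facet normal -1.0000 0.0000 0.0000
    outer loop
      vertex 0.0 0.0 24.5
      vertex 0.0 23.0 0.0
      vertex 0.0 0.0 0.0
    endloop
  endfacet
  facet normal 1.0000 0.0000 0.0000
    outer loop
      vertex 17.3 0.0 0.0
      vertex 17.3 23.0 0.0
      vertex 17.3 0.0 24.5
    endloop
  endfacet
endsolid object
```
; perimeter-only toolpath
G21 ; units = mm
G90 ; absolute positioning
G28 ; home
; layer 1
G0 Z3.1
G0 X0.0 Y0.0
G1 X17.3 Y0.0
G1 X17.3 Y20.1
G1 X0.0 Y20.1
G1 X0.0 Y0.0
; layer 2
G0 Z6.1
G0 X0.0 Y0.0
G1 X17.3 Y0.0
G1 X17.3 Y17.2
G1 X0.0 Y17.2
G1 X0.0 Y0.0
; layer 3
G0 Z9.2
G0 X0.0 Y0.0
G1 X17.3 Y0.0
G1 X17.3 Y14.4
G1 X0.0 Y14.4
G1 X0.0 Y0.0
; layer 4
G0 Z12.2
G0 X0.0 Y0.0
G1 X17.3 Y0.0
G1 X17.3 Y11.5
G1 X0.0 Y11.5
G1 X0.0 Y0.0
; layer 5
G0 Z15.3
G0 X0.0 Y0.0
G1 X17.3 Y0.0
G1 X17.3 Y8.6
G1 X0.0 Y8.6
G1 X0.0 Y0.0
; layer 6
G0 Z18.4
G0 X0.0 Y0.0
G1 X17.3 Y0.0
G1 X17.3 Y5.8
G1 X0.0 Y5.8
G1 X0.0 Y0.0
; layer 7
G0 Z21.4
G0 X0.0 Y0.0
G1 X17.3 Y0.0
G1 X17.3 Y2.9
G1 X0.0 Y2.9
G1 X0.0 Y0.0
M2 ; end

The solid is a wedge (ramp): 17.3 × 23 mm base, rising to 24.5 mm along the y=0 edge and sloping linearly to z=0 at y=23. Slicing at Δz = 3.1 mm — 8 equal slices spanning the solid's height, so layer i sits at z = i·h/8 — gives 7 non-empty perimeters. Each is a 4-segment closed polygon; G0 lifts to the layer z and rapids to the start vertex, then G1 traces the edges. The cross-section shrinks linearly with z (the slice at the apex is degenerate and omitted).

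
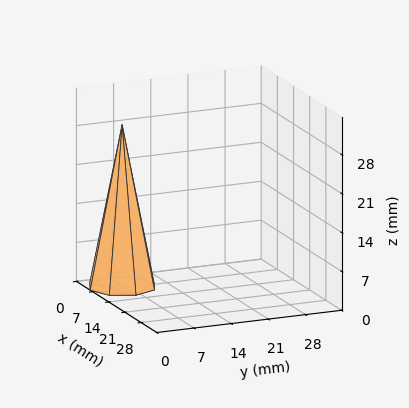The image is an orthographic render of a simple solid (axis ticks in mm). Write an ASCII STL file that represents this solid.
Reading the render: the shape is a regular 8-sided pyramid, base circumscribed radius ≈ 6 mm, apex at z ≈ 29 mm (dimensions read to the nearest mm from the axis ticks). For the STL, each face is triangulated and given an outward normal.

solid part
  facet normal 0.0000 0.0000 -1.0000
    outer loop
      vertex 6.00 12.00 0.00
      vertex 10.24 10.24 0.00
      vertex 12.00 6.00 0.00
    endloop
  endfacet
  facet normal 0.0000 0.0000 -1.0000
    outer loop
      vertex 1.76 10.24 0.00
      vertex 6.00 12.00 0.00
      vertex 12.00 6.00 0.00
    endloop
  endfacet
  facet normal 0.0000 0.0000 -1.0000
    outer loop
      vertex 0.00 6.00 0.00
      vertex 1.76 10.24 0.00
      vertex 12.00 6.00 0.00
    endloop
  endfacet
  facet normal 0.0000 0.0000 -1.0000
    outer loop
      vertex 1.76 1.76 0.00
      vertex 0.00 6.00 0.00
      vertex 12.00 6.00 0.00
    endloop
  endfacet
  facet normal 0.0000 0.0000 -1.0000
    outer loop
      vertex 6.00 0.00 0.00
      vertex 1.76 1.76 0.00
      vertex 12.00 6.00 0.00
    endloop
  endfacet
  facet normal 0.0000 0.0000 -1.0000
    outer loop
      vertex 10.24 1.76 0.00
      vertex 6.00 0.00 0.00
      vertex 12.00 6.00 0.00
    endloop
  endfacet
  facet normal 0.9072 0.3766 0.1877
    outer loop
      vertex 12.00 6.00 0.00
      vertex 10.24 10.24 0.00
      vertex 6.00 6.00 29.00
    endloop
  endfacet
  facet normal 0.3766 0.9072 0.1877
    outer loop
      vertex 10.24 10.24 0.00
      vertex 6.00 12.00 0.00
      vertex 6.00 6.00 29.00
    endloop
  endfacet
  facet normal -0.3766 0.9072 0.1877
    outer loop
      vertex 6.00 12.00 0.00
      vertex 1.76 10.24 0.00
      vertex 6.00 6.00 29.00
    endloop
  endfacet
  facet normal -0.9072 0.3766 0.1877
    outer loop
      vertex 1.76 10.24 0.00
      vertex 0.00 6.00 0.00
      vertex 6.00 6.00 29.00
    endloop
  endfacet
  facet normal -0.9072 -0.3766 0.1877
    outer loop
      vertex 0.00 6.00 0.00
      vertex 1.76 1.76 0.00
      vertex 6.00 6.00 29.00
    endloop
  endfacet
  facet normal -0.3766 -0.9072 0.1877
    outer loop
      vertex 1.76 1.76 0.00
      vertex 6.00 0.00 0.00
      vertex 6.00 6.00 29.00
    endloop
  endfacet
  facet normal 0.3766 -0.9072 0.1877
    outer loop
      vertex 6.00 0.00 0.00
      vertex 10.24 1.76 0.00
      vertex 6.00 6.00 29.00
    endloop
  endfacet
  facet normal 0.9072 -0.3766 0.1877
    outer loop
      vertex 10.24 1.76 0.00
      vertex 12.00 6.00 0.00
      vertex 6.00 6.00 29.00
    endloop
  endfacet
endsolid part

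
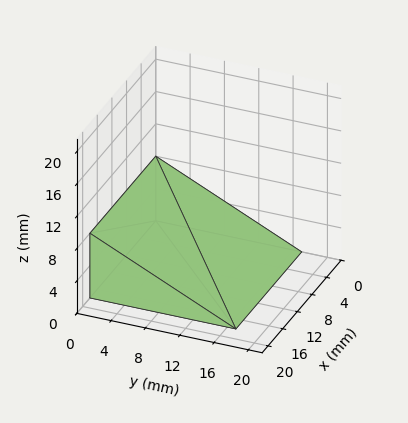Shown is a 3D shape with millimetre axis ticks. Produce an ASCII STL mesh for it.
Reading the render: the shape is a wedge (ramp): 18 × 17 mm base, rising to 8 mm along the y=0 edge and sloping linearly to z=0 at y=17 (dimensions read to the nearest mm from the axis ticks). For the STL, each face is triangulated and given an outward normal.

solid part
  facet normal 0.0000 0.0000 -1.0000
    outer loop
      vertex 18.00 17.00 0.00
      vertex 18.00 0.00 0.00
      vertex 0.00 0.00 0.00
    endloop
  endfacet
  facet normal 0.0000 0.0000 -1.0000
    outer loop
      vertex 0.00 17.00 0.00
      vertex 18.00 17.00 0.00
      vertex 0.00 0.00 0.00
    endloop
  endfacet
  facet normal 0.0000 -1.0000 0.0000
    outer loop
      vertex 0.00 0.00 0.00
      vertex 18.00 0.00 0.00
      vertex 18.00 0.00 8.00
    endloop
  endfacet
  facet normal 0.0000 -1.0000 0.0000
    outer loop
      vertex 0.00 0.00 0.00
      vertex 18.00 0.00 8.00
      vertex 0.00 0.00 8.00
    endloop
  endfacet
  facet normal 0.0000 0.4258 0.9048
    outer loop
      vertex 0.00 0.00 8.00
      vertex 18.00 0.00 8.00
      vertex 18.00 17.00 0.00
    endloop
  endfacet
  facet normal 0.0000 0.4258 0.9048
    outer loop
      vertex 0.00 0.00 8.00
      vertex 18.00 17.00 0.00
      vertex 0.00 17.00 0.00
    endloop
  endfacet
  facet normal -1.0000 0.0000 0.0000
    outer loop
      vertex 0.00 0.00 8.00
      vertex 0.00 17.00 0.00
      vertex 0.00 0.00 0.00
    endloop
  endfacet
  facet normal 1.0000 0.0000 0.0000
    outer loop
      vertex 18.00 0.00 0.00
      vertex 18.00 17.00 0.00
      vertex 18.00 0.00 8.00
    endloop
  endfacet
endsolid part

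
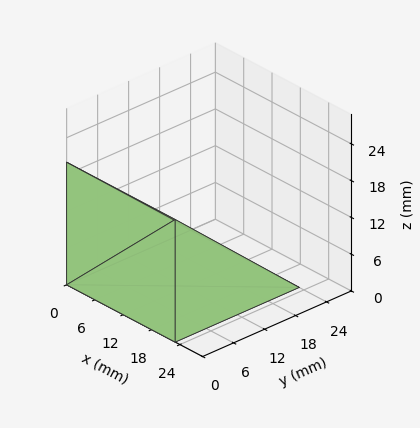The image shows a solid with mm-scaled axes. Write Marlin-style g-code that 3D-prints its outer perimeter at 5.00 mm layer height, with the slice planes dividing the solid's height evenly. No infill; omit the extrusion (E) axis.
Reading the render: the shape is a wedge (ramp): 23 × 24 mm base, rising to 20 mm along the y=0 edge and sloping linearly to z=0 at y=24 (dimensions read to the nearest mm from the axis ticks). For the g-code, the solid's height is divided into equal slices at the stated Δz and each level perimeter traced with G1 moves after a G0 lift.

; perimeter-only toolpath
G21 ; units = mm
G90 ; absolute positioning
G28 ; home
; layer 1
G0 Z5.00
G0 X0.00 Y0.00
G1 X23.00 Y0.00
G1 X23.00 Y18.00
G1 X0.00 Y18.00
G1 X0.00 Y0.00
; layer 2
G0 Z10.00
G0 X0.00 Y0.00
G1 X23.00 Y0.00
G1 X23.00 Y12.00
G1 X0.00 Y12.00
G1 X0.00 Y0.00
; layer 3
G0 Z15.00
G0 X0.00 Y0.00
G1 X23.00 Y0.00
G1 X23.00 Y6.00
G1 X0.00 Y6.00
G1 X0.00 Y0.00
M2 ; end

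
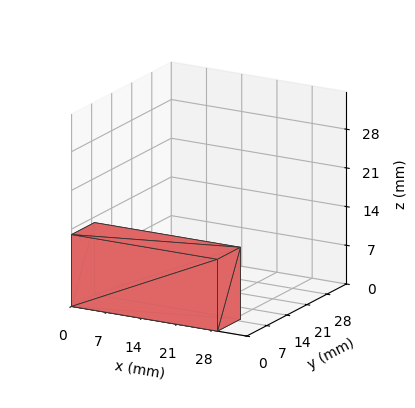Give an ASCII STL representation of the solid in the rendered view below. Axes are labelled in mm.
Reading the render: the shape is a rectangular box, roughly 29 × 8 mm footprint and 13 mm tall (dimensions read to the nearest mm from the axis ticks). For the STL, each face is triangulated and given an outward normal.

solid part
  facet normal 0.0000 0.0000 -1.0000
    outer loop
      vertex 29.000 8.000 0.000
      vertex 29.000 0.000 0.000
      vertex 0.000 0.000 0.000
    endloop
  endfacet
  facet normal 0.0000 0.0000 -1.0000
    outer loop
      vertex 0.000 8.000 0.000
      vertex 29.000 8.000 0.000
      vertex 0.000 0.000 0.000
    endloop
  endfacet
  facet normal 0.0000 0.0000 1.0000
    outer loop
      vertex 0.000 0.000 13.000
      vertex 29.000 0.000 13.000
      vertex 29.000 8.000 13.000
    endloop
  endfacet
  facet normal 0.0000 0.0000 1.0000
    outer loop
      vertex 0.000 0.000 13.000
      vertex 29.000 8.000 13.000
      vertex 0.000 8.000 13.000
    endloop
  endfacet
  facet normal 0.0000 -1.0000 0.0000
    outer loop
      vertex 0.000 0.000 0.000
      vertex 29.000 0.000 0.000
      vertex 29.000 0.000 13.000
    endloop
  endfacet
  facet normal 0.0000 -1.0000 0.0000
    outer loop
      vertex 0.000 0.000 0.000
      vertex 29.000 0.000 13.000
      vertex 0.000 0.000 13.000
    endloop
  endfacet
  facet normal 0.0000 1.0000 0.0000
    outer loop
      vertex 29.000 8.000 13.000
      vertex 29.000 8.000 0.000
      vertex 0.000 8.000 0.000
    endloop
  endfacet
  facet normal 0.0000 1.0000 0.0000
    outer loop
      vertex 0.000 8.000 13.000
      vertex 29.000 8.000 13.000
      vertex 0.000 8.000 0.000
    endloop
  endfacet
  facet normal -1.0000 0.0000 0.0000
    outer loop
      vertex 0.000 8.000 13.000
      vertex 0.000 8.000 0.000
      vertex 0.000 0.000 0.000
    endloop
  endfacet
  facet normal -1.0000 0.0000 0.0000
    outer loop
      vertex 0.000 0.000 13.000
      vertex 0.000 8.000 13.000
      vertex 0.000 0.000 0.000
    endloop
  endfacet
  facet normal 1.0000 0.0000 0.0000
    outer loop
      vertex 29.000 0.000 0.000
      vertex 29.000 8.000 0.000
      vertex 29.000 8.000 13.000
    endloop
  endfacet
  facet normal 1.0000 0.0000 0.0000
    outer loop
      vertex 29.000 0.000 0.000
      vertex 29.000 8.000 13.000
      vertex 29.000 0.000 13.000
    endloop
  endfacet
endsolid part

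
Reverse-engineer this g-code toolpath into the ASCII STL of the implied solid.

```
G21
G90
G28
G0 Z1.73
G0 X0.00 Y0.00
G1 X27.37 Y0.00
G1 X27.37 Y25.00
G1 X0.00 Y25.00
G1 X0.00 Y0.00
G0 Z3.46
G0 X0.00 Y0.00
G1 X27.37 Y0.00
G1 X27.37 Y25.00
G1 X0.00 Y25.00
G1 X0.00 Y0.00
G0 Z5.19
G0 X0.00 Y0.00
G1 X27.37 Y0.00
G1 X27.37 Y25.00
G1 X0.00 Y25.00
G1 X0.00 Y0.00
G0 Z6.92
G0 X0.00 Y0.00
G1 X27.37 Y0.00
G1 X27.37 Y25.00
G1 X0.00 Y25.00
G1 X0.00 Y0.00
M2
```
solid part
  facet normal 0.0000 0.0000 -1.0000
    outer loop
      vertex 27.37 25.00 0.00
      vertex 27.37 0.00 0.00
      vertex 0.00 0.00 0.00
    endloop
  endfacet
  facet normal 0.0000 0.0000 -1.0000
    outer loop
      vertex 0.00 25.00 0.00
      vertex 27.37 25.00 0.00
      vertex 0.00 0.00 0.00
    endloop
  endfacet
  facet normal 0.0000 0.0000 1.0000
    outer loop
      vertex 0.00 0.00 6.92
      vertex 27.37 0.00 6.92
      vertex 27.37 25.00 6.92
    endloop
  endfacet
  facet normal 0.0000 0.0000 1.0000
    outer loop
      vertex 0.00 0.00 6.92
      vertex 27.37 25.00 6.92
      vertex 0.00 25.00 6.92
    endloop
  endfacet
  facet normal 0.0000 -1.0000 0.0000
    outer loop
      vertex 0.00 0.00 0.00
      vertex 27.37 0.00 0.00
      vertex 27.37 0.00 6.92
    endloop
  endfacet
  facet normal 0.0000 -1.0000 0.0000
    outer loop
      vertex 0.00 0.00 0.00
      vertex 27.37 0.00 6.92
      vertex 0.00 0.00 6.92
    endloop
  endfacet
  facet normal 0.0000 1.0000 0.0000
    outer loop
      vertex 27.37 25.00 6.92
      vertex 27.37 25.00 0.00
      vertex 0.00 25.00 0.00
    endloop
  endfacet
  facet normal 0.0000 1.0000 0.0000
    outer loop
      vertex 0.00 25.00 6.92
      vertex 27.37 25.00 6.92
      vertex 0.00 25.00 0.00
    endloop
  endfacet
  facet normal -1.0000 0.0000 0.0000
    outer loop
      vertex 0.00 25.00 6.92
      vertex 0.00 25.00 0.00
      vertex 0.00 0.00 0.00
    endloop
  endfacet
  facet normal -1.0000 0.0000 0.0000
    outer loop
      vertex 0.00 0.00 6.92
      vertex 0.00 25.00 6.92
      vertex 0.00 0.00 0.00
    endloop
  endfacet
  facet normal 1.0000 0.0000 0.0000
    outer loop
      vertex 27.37 0.00 0.00
      vertex 27.37 25.00 0.00
      vertex 27.37 25.00 6.92
    endloop
  endfacet
  facet normal 1.0000 0.0000 0.0000
    outer loop
      vertex 27.37 0.00 0.00
      vertex 27.37 25.00 6.92
      vertex 27.37 0.00 6.92
    endloop
  endfacet
endsolid part

The G0 Z moves step by Δz≈1.73 mm. Every layer's G1 loop is the same polygon, so the solid is a straight extrusion of it from z=0 to z≈6.92. Closing with flat bottom and top caps and triangulating gives 12 facets — a rectangular box, roughly 27.4 × 25 mm footprint and 6.92 mm tall.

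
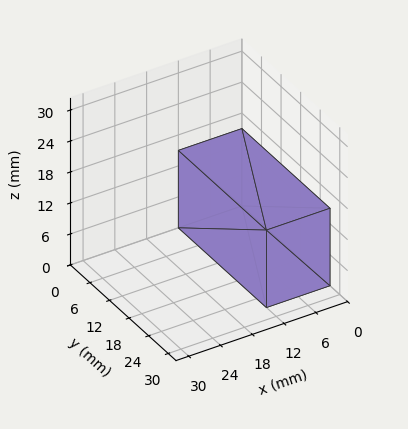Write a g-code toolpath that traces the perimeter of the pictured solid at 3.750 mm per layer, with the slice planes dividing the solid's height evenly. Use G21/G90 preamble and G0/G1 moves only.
Reading the render: the shape is a rectangular box, roughly 12 × 27 mm footprint and 15 mm tall (dimensions read to the nearest mm from the axis ticks). For the g-code, the solid's height is divided into equal slices at the stated Δz and each level perimeter traced with G1 moves after a G0 lift.

; perimeter-only toolpath
G21 ; units = mm
G90 ; absolute positioning
G28 ; home
; layer 1
G0 Z3.750
G0 X0.000 Y0.000
G1 X12.000 Y0.000
G1 X12.000 Y27.000
G1 X0.000 Y27.000
G1 X0.000 Y0.000
; layer 2
G0 Z7.500
G0 X0.000 Y0.000
G1 X12.000 Y0.000
G1 X12.000 Y27.000
G1 X0.000 Y27.000
G1 X0.000 Y0.000
; layer 3
G0 Z11.250
G0 X0.000 Y0.000
G1 X12.000 Y0.000
G1 X12.000 Y27.000
G1 X0.000 Y27.000
G1 X0.000 Y0.000
; layer 4
G0 Z15.000
G0 X0.000 Y0.000
G1 X12.000 Y0.000
G1 X12.000 Y27.000
G1 X0.000 Y27.000
G1 X0.000 Y0.000
M2 ; end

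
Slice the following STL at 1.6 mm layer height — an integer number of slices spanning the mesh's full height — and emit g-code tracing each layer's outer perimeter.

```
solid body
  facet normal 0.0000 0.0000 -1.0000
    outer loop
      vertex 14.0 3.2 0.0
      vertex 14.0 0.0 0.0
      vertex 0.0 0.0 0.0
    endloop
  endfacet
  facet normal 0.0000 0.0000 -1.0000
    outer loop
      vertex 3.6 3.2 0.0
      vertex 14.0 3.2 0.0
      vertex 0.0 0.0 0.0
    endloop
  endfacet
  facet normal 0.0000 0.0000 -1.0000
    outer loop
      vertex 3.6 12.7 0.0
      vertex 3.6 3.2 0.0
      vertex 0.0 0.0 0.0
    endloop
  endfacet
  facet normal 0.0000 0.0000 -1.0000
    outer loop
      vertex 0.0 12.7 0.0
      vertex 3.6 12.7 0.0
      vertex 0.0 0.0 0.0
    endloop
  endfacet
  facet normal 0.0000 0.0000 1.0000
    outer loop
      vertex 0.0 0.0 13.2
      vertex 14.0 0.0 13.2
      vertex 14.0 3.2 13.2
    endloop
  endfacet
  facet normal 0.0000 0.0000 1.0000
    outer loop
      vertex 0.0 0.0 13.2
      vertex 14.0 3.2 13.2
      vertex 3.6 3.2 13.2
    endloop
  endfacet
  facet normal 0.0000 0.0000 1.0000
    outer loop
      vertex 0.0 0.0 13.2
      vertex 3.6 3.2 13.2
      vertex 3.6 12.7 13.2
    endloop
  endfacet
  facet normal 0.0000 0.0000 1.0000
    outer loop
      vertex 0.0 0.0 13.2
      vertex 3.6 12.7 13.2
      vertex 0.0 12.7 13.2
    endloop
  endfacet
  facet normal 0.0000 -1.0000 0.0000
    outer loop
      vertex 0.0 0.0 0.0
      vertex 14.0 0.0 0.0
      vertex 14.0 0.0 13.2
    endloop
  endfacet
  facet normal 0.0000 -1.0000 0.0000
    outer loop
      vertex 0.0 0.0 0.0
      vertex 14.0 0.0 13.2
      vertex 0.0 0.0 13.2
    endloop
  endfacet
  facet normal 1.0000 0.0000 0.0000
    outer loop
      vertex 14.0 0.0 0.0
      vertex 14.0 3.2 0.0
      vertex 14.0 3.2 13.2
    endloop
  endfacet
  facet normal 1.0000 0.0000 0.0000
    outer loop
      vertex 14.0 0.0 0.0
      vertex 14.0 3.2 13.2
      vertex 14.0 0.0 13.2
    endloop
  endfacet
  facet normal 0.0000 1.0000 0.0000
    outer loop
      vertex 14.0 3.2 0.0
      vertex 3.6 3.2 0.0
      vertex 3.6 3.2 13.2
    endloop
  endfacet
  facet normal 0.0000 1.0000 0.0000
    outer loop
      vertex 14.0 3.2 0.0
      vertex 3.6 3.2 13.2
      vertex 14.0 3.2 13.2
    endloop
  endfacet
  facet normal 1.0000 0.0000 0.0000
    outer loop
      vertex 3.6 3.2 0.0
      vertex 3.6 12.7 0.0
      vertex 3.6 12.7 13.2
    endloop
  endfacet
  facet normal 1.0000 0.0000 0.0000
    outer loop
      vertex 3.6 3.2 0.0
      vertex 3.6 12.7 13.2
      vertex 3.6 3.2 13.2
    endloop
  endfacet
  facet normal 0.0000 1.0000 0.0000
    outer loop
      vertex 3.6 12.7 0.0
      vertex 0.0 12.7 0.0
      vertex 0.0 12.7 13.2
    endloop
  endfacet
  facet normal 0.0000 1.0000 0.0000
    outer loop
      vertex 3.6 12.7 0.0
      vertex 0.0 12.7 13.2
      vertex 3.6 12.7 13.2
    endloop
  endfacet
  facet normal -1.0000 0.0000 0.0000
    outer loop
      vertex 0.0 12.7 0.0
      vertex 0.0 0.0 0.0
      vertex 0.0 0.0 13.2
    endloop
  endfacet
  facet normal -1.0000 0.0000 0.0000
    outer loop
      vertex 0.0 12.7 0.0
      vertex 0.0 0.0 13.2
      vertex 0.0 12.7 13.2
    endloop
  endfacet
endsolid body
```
; perimeter-only toolpath
G21 ; units = mm
G90 ; absolute positioning
G28 ; home
; layer 1
G0 Z1.6
G0 X0.0 Y0.0
G1 X14.0 Y0.0
G1 X14.0 Y3.2
G1 X3.6 Y3.2
G1 X3.6 Y12.7
G1 X0.0 Y12.7
G1 X0.0 Y0.0
; layer 2
G0 Z3.3
G0 X0.0 Y0.0
G1 X14.0 Y0.0
G1 X14.0 Y3.2
G1 X3.6 Y3.2
G1 X3.6 Y12.7
G1 X0.0 Y12.7
G1 X0.0 Y0.0
; layer 3
G0 Z4.9
G0 X0.0 Y0.0
G1 X14.0 Y0.0
G1 X14.0 Y3.2
G1 X3.6 Y3.2
G1 X3.6 Y12.7
G1 X0.0 Y12.7
G1 X0.0 Y0.0
; layer 4
G0 Z6.6
G0 X0.0 Y0.0
G1 X14.0 Y0.0
G1 X14.0 Y3.2
G1 X3.6 Y3.2
G1 X3.6 Y12.7
G1 X0.0 Y12.7
G1 X0.0 Y0.0
; layer 5
G0 Z8.2
G0 X0.0 Y0.0
G1 X14.0 Y0.0
G1 X14.0 Y3.2
G1 X3.6 Y3.2
G1 X3.6 Y12.7
G1 X0.0 Y12.7
G1 X0.0 Y0.0
; layer 6
G0 Z9.9
G0 X0.0 Y0.0
G1 X14.0 Y0.0
G1 X14.0 Y3.2
G1 X3.6 Y3.2
G1 X3.6 Y12.7
G1 X0.0 Y12.7
G1 X0.0 Y0.0
; layer 7
G0 Z11.5
G0 X0.0 Y0.0
G1 X14.0 Y0.0
G1 X14.0 Y3.2
G1 X3.6 Y3.2
G1 X3.6 Y12.7
G1 X0.0 Y12.7
G1 X0.0 Y0.0
; layer 8
G0 Z13.2
G0 X0.0 Y0.0
G1 X14.0 Y0.0
G1 X14.0 Y3.2
G1 X3.6 Y3.2
G1 X3.6 Y12.7
G1 X0.0 Y12.7
G1 X0.0 Y0.0
M2 ; end

The solid is an L-shaped prism: outer 14 × 12.7 mm, arm thicknesses ≈ 3.2 mm (horizontal) and 3.6 mm (vertical), extruded 13.2 mm in z. Slicing at Δz = 1.6 mm — 8 equal slices spanning the solid's height, so layer i sits at z = i·h/8 — gives 8 non-empty perimeters. Each is a 6-segment closed polygon; G0 lifts to the layer z and rapids to the start vertex, then G1 traces the edges.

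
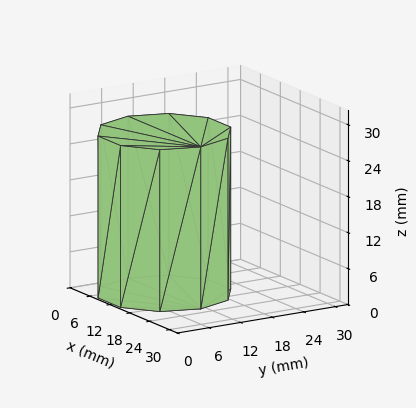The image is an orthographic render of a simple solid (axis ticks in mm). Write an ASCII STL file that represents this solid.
Reading the render: the shape is a regular 10-sided prism (a cylinder approximated with 10 flat sides), circumscribed radius ≈ 11 mm, height ≈ 27 mm (dimensions read to the nearest mm from the axis ticks). For the STL, each face is triangulated and given an outward normal.

solid part
  facet normal 0.0000 0.0000 -1.0000
    outer loop
      vertex 14.399 21.462 0.000
      vertex 19.899 17.466 0.000
      vertex 22.000 11.000 0.000
    endloop
  endfacet
  facet normal 0.0000 0.0000 -1.0000
    outer loop
      vertex 7.601 21.462 0.000
      vertex 14.399 21.462 0.000
      vertex 22.000 11.000 0.000
    endloop
  endfacet
  facet normal 0.0000 0.0000 -1.0000
    outer loop
      vertex 2.101 17.466 0.000
      vertex 7.601 21.462 0.000
      vertex 22.000 11.000 0.000
    endloop
  endfacet
  facet normal 0.0000 0.0000 -1.0000
    outer loop
      vertex 0.000 11.000 0.000
      vertex 2.101 17.466 0.000
      vertex 22.000 11.000 0.000
    endloop
  endfacet
  facet normal 0.0000 0.0000 -1.0000
    outer loop
      vertex 2.101 4.534 0.000
      vertex 0.000 11.000 0.000
      vertex 22.000 11.000 0.000
    endloop
  endfacet
  facet normal 0.0000 0.0000 -1.0000
    outer loop
      vertex 7.601 0.538 0.000
      vertex 2.101 4.534 0.000
      vertex 22.000 11.000 0.000
    endloop
  endfacet
  facet normal 0.0000 0.0000 -1.0000
    outer loop
      vertex 14.399 0.538 0.000
      vertex 7.601 0.538 0.000
      vertex 22.000 11.000 0.000
    endloop
  endfacet
  facet normal 0.0000 0.0000 -1.0000
    outer loop
      vertex 19.899 4.534 0.000
      vertex 14.399 0.538 0.000
      vertex 22.000 11.000 0.000
    endloop
  endfacet
  facet normal 0.0000 0.0000 1.0000
    outer loop
      vertex 22.000 11.000 27.000
      vertex 19.899 17.466 27.000
      vertex 14.399 21.462 27.000
    endloop
  endfacet
  facet normal 0.0000 0.0000 1.0000
    outer loop
      vertex 22.000 11.000 27.000
      vertex 14.399 21.462 27.000
      vertex 7.601 21.462 27.000
    endloop
  endfacet
  facet normal 0.0000 0.0000 1.0000
    outer loop
      vertex 22.000 11.000 27.000
      vertex 7.601 21.462 27.000
      vertex 2.101 17.466 27.000
    endloop
  endfacet
  facet normal 0.0000 0.0000 1.0000
    outer loop
      vertex 22.000 11.000 27.000
      vertex 2.101 17.466 27.000
      vertex 0.000 11.000 27.000
    endloop
  endfacet
  facet normal 0.0000 0.0000 1.0000
    outer loop
      vertex 22.000 11.000 27.000
      vertex 0.000 11.000 27.000
      vertex 2.101 4.534 27.000
    endloop
  endfacet
  facet normal 0.0000 0.0000 1.0000
    outer loop
      vertex 22.000 11.000 27.000
      vertex 2.101 4.534 27.000
      vertex 7.601 0.538 27.000
    endloop
  endfacet
  facet normal 0.0000 0.0000 1.0000
    outer loop
      vertex 22.000 11.000 27.000
      vertex 7.601 0.538 27.000
      vertex 14.399 0.538 27.000
    endloop
  endfacet
  facet normal 0.0000 0.0000 1.0000
    outer loop
      vertex 22.000 11.000 27.000
      vertex 14.399 0.538 27.000
      vertex 19.899 4.534 27.000
    endloop
  endfacet
  facet normal 0.9511 0.3090 0.0000
    outer loop
      vertex 22.000 11.000 0.000
      vertex 19.899 17.466 0.000
      vertex 19.899 17.466 27.000
    endloop
  endfacet
  facet normal 0.9511 0.3090 0.0000
    outer loop
      vertex 22.000 11.000 0.000
      vertex 19.899 17.466 27.000
      vertex 22.000 11.000 27.000
    endloop
  endfacet
  facet normal 0.5878 0.8090 0.0000
    outer loop
      vertex 19.899 17.466 0.000
      vertex 14.399 21.462 0.000
      vertex 14.399 21.462 27.000
    endloop
  endfacet
  facet normal 0.5878 0.8090 0.0000
    outer loop
      vertex 19.899 17.466 0.000
      vertex 14.399 21.462 27.000
      vertex 19.899 17.466 27.000
    endloop
  endfacet
  facet normal 0.0000 1.0000 0.0000
    outer loop
      vertex 14.399 21.462 0.000
      vertex 7.601 21.462 0.000
      vertex 7.601 21.462 27.000
    endloop
  endfacet
  facet normal 0.0000 1.0000 0.0000
    outer loop
      vertex 14.399 21.462 0.000
      vertex 7.601 21.462 27.000
      vertex 14.399 21.462 27.000
    endloop
  endfacet
  facet normal -0.5878 0.8090 0.0000
    outer loop
      vertex 7.601 21.462 0.000
      vertex 2.101 17.466 0.000
      vertex 2.101 17.466 27.000
    endloop
  endfacet
  facet normal -0.5878 0.8090 0.0000
    outer loop
      vertex 7.601 21.462 0.000
      vertex 2.101 17.466 27.000
      vertex 7.601 21.462 27.000
    endloop
  endfacet
  facet normal -0.9511 0.3090 0.0000
    outer loop
      vertex 2.101 17.466 0.000
      vertex 0.000 11.000 0.000
      vertex 0.000 11.000 27.000
    endloop
  endfacet
  facet normal -0.9511 0.3090 0.0000
    outer loop
      vertex 2.101 17.466 0.000
      vertex 0.000 11.000 27.000
      vertex 2.101 17.466 27.000
    endloop
  endfacet
  facet normal -0.9511 -0.3090 0.0000
    outer loop
      vertex 0.000 11.000 0.000
      vertex 2.101 4.534 0.000
      vertex 2.101 4.534 27.000
    endloop
  endfacet
  facet normal -0.9511 -0.3090 0.0000
    outer loop
      vertex 0.000 11.000 0.000
      vertex 2.101 4.534 27.000
      vertex 0.000 11.000 27.000
    endloop
  endfacet
  facet normal -0.5878 -0.8090 0.0000
    outer loop
      vertex 2.101 4.534 0.000
      vertex 7.601 0.538 0.000
      vertex 7.601 0.538 27.000
    endloop
  endfacet
  facet normal -0.5878 -0.8090 0.0000
    outer loop
      vertex 2.101 4.534 0.000
      vertex 7.601 0.538 27.000
      vertex 2.101 4.534 27.000
    endloop
  endfacet
  facet normal 0.0000 -1.0000 0.0000
    outer loop
      vertex 7.601 0.538 0.000
      vertex 14.399 0.538 0.000
      vertex 14.399 0.538 27.000
    endloop
  endfacet
  facet normal 0.0000 -1.0000 0.0000
    outer loop
      vertex 7.601 0.538 0.000
      vertex 14.399 0.538 27.000
      vertex 7.601 0.538 27.000
    endloop
  endfacet
  facet normal 0.5878 -0.8090 0.0000
    outer loop
      vertex 14.399 0.538 0.000
      vertex 19.899 4.534 0.000
      vertex 19.899 4.534 27.000
    endloop
  endfacet
  facet normal 0.5878 -0.8090 0.0000
    outer loop
      vertex 14.399 0.538 0.000
      vertex 19.899 4.534 27.000
      vertex 14.399 0.538 27.000
    endloop
  endfacet
  facet normal 0.9511 -0.3090 0.0000
    outer loop
      vertex 19.899 4.534 0.000
      vertex 22.000 11.000 0.000
      vertex 22.000 11.000 27.000
    endloop
  endfacet
  facet normal 0.9511 -0.3090 0.0000
    outer loop
      vertex 19.899 4.534 0.000
      vertex 22.000 11.000 27.000
      vertex 19.899 4.534 27.000
    endloop
  endfacet
endsolid part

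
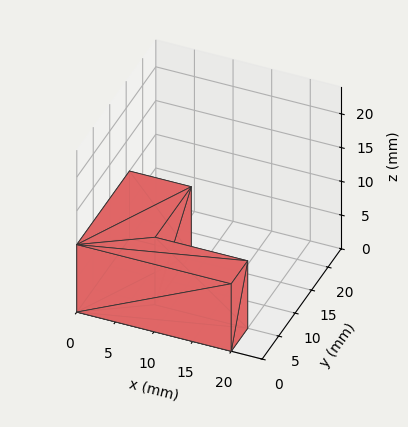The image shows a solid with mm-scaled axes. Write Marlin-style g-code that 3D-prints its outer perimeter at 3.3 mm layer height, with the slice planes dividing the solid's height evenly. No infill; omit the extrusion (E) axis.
Reading the render: the shape is an L-shaped prism: outer 20 × 16 mm, arm thicknesses ≈ 5 mm (horizontal) and 8 mm (vertical), extruded 10 mm in z (dimensions read to the nearest mm from the axis ticks). For the g-code, the solid's height is divided into equal slices at the stated Δz and each level perimeter traced with G1 moves after a G0 lift.

; perimeter-only toolpath
G21 ; units = mm
G90 ; absolute positioning
G28 ; home
; layer 1
G0 Z3.3
G0 X0.0 Y0.0
G1 X20.0 Y0.0
G1 X20.0 Y5.0
G1 X8.0 Y5.0
G1 X8.0 Y16.0
G1 X0.0 Y16.0
G1 X0.0 Y0.0
; layer 2
G0 Z6.7
G0 X0.0 Y0.0
G1 X20.0 Y0.0
G1 X20.0 Y5.0
G1 X8.0 Y5.0
G1 X8.0 Y16.0
G1 X0.0 Y16.0
G1 X0.0 Y0.0
; layer 3
G0 Z10.0
G0 X0.0 Y0.0
G1 X20.0 Y0.0
G1 X20.0 Y5.0
G1 X8.0 Y5.0
G1 X8.0 Y16.0
G1 X0.0 Y16.0
G1 X0.0 Y0.0
M2 ; end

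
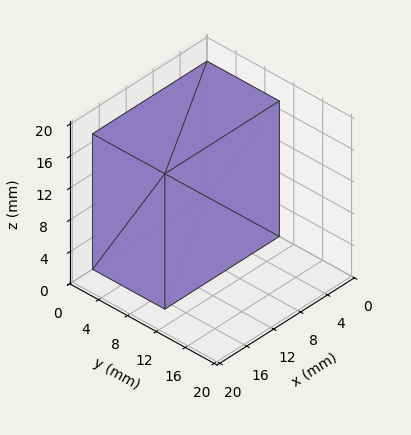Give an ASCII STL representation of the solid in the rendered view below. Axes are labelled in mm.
Reading the render: the shape is a rectangular box, roughly 17 × 10 mm footprint and 17 mm tall (dimensions read to the nearest mm from the axis ticks). For the STL, each face is triangulated and given an outward normal.

solid part
  facet normal 0.0000 0.0000 -1.0000
    outer loop
      vertex 17.0 10.0 0.0
      vertex 17.0 0.0 0.0
      vertex 0.0 0.0 0.0
    endloop
  endfacet
  facet normal 0.0000 0.0000 -1.0000
    outer loop
      vertex 0.0 10.0 0.0
      vertex 17.0 10.0 0.0
      vertex 0.0 0.0 0.0
    endloop
  endfacet
  facet normal 0.0000 0.0000 1.0000
    outer loop
      vertex 0.0 0.0 17.0
      vertex 17.0 0.0 17.0
      vertex 17.0 10.0 17.0
    endloop
  endfacet
  facet normal 0.0000 0.0000 1.0000
    outer loop
      vertex 0.0 0.0 17.0
      vertex 17.0 10.0 17.0
      vertex 0.0 10.0 17.0
    endloop
  endfacet
  facet normal 0.0000 -1.0000 0.0000
    outer loop
      vertex 0.0 0.0 0.0
      vertex 17.0 0.0 0.0
      vertex 17.0 0.0 17.0
    endloop
  endfacet
  facet normal 0.0000 -1.0000 0.0000
    outer loop
      vertex 0.0 0.0 0.0
      vertex 17.0 0.0 17.0
      vertex 0.0 0.0 17.0
    endloop
  endfacet
  facet normal 0.0000 1.0000 0.0000
    outer loop
      vertex 17.0 10.0 17.0
      vertex 17.0 10.0 0.0
      vertex 0.0 10.0 0.0
    endloop
  endfacet
  facet normal 0.0000 1.0000 0.0000
    outer loop
      vertex 0.0 10.0 17.0
      vertex 17.0 10.0 17.0
      vertex 0.0 10.0 0.0
    endloop
  endfacet
  facet normal -1.0000 0.0000 0.0000
    outer loop
      vertex 0.0 10.0 17.0
      vertex 0.0 10.0 0.0
      vertex 0.0 0.0 0.0
    endloop
  endfacet
  facet normal -1.0000 0.0000 0.0000
    outer loop
      vertex 0.0 0.0 17.0
      vertex 0.0 10.0 17.0
      vertex 0.0 0.0 0.0
    endloop
  endfacet
  facet normal 1.0000 0.0000 0.0000
    outer loop
      vertex 17.0 0.0 0.0
      vertex 17.0 10.0 0.0
      vertex 17.0 10.0 17.0
    endloop
  endfacet
  facet normal 1.0000 0.0000 0.0000
    outer loop
      vertex 17.0 0.0 0.0
      vertex 17.0 10.0 17.0
      vertex 17.0 0.0 17.0
    endloop
  endfacet
endsolid part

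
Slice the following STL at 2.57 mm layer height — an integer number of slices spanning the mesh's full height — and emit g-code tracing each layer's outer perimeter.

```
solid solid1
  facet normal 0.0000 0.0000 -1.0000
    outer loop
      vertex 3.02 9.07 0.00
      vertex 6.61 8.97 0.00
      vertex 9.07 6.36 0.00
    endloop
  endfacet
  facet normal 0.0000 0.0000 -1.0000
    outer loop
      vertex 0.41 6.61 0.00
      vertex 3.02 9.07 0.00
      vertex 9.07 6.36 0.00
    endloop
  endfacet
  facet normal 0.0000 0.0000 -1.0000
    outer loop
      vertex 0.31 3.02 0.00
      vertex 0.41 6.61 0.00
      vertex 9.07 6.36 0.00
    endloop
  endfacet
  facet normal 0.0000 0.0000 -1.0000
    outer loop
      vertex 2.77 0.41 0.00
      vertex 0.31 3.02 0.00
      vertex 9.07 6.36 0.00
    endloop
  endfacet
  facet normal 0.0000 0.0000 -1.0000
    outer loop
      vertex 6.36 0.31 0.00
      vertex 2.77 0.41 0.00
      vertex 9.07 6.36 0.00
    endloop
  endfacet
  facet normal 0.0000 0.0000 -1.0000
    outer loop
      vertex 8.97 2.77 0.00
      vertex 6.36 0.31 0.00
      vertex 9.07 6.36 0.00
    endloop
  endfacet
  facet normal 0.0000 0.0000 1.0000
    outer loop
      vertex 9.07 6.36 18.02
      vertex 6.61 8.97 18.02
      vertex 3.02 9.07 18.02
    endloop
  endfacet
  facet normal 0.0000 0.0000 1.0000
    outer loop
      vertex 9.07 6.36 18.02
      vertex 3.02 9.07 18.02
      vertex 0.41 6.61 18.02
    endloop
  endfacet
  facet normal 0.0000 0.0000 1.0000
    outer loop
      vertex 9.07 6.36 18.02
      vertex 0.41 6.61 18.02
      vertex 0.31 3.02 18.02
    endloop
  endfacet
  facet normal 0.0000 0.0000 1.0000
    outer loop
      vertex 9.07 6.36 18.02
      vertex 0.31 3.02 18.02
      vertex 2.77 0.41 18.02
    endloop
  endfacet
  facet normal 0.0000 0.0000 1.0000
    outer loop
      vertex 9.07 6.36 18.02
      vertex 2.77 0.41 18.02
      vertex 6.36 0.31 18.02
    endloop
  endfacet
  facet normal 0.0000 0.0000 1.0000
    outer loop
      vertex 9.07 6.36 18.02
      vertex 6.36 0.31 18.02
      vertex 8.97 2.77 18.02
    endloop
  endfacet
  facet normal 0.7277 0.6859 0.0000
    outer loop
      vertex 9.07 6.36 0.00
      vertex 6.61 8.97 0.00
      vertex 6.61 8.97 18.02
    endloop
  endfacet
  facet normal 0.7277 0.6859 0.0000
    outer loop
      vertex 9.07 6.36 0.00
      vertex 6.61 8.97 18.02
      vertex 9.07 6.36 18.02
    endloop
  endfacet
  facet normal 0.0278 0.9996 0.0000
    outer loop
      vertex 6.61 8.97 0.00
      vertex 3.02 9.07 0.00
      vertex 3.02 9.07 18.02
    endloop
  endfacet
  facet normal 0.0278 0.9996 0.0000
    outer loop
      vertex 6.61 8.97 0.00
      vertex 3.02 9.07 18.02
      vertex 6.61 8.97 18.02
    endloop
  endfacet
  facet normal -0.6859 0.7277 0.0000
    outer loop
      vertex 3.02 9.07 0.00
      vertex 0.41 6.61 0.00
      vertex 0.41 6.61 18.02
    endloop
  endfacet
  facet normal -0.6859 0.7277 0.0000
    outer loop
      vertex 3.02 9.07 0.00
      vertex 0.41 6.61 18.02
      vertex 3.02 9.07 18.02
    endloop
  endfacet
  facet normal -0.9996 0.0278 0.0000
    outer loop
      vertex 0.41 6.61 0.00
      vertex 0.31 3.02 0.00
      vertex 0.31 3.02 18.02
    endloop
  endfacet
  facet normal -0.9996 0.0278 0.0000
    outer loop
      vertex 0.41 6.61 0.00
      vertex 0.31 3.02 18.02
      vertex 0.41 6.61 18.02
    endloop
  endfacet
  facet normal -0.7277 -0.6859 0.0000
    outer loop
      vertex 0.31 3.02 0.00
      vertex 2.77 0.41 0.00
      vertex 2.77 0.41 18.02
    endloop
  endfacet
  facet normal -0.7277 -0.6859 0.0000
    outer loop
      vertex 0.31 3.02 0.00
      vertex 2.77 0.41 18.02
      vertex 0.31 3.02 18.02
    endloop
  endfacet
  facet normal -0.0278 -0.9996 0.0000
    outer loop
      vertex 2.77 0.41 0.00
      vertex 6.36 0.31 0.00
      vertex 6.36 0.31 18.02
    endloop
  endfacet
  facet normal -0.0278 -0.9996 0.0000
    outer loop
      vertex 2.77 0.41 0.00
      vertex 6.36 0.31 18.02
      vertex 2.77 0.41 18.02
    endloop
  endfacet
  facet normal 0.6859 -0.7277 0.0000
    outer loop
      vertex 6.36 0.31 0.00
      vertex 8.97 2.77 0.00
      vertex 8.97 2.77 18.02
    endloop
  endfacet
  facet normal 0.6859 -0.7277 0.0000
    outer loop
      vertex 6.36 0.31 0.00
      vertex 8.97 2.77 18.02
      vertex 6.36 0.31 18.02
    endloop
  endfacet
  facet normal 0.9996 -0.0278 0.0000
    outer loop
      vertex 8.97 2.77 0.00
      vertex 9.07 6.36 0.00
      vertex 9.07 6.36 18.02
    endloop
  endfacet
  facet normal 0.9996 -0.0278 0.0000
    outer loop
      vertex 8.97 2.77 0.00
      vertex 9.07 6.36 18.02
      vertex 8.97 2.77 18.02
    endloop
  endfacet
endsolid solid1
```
; perimeter-only toolpath
G21 ; units = mm
G90 ; absolute positioning
G28 ; home
; layer 1
G0 Z2.57
G0 X9.07 Y6.36
G1 X6.61 Y8.97
G1 X3.02 Y9.07
G1 X0.41 Y6.61
G1 X0.31 Y3.02
G1 X2.77 Y0.41
G1 X6.36 Y0.31
G1 X8.97 Y2.77
G1 X9.07 Y6.36
; layer 2
G0 Z5.15
G0 X9.07 Y6.36
G1 X6.61 Y8.97
G1 X3.02 Y9.07
G1 X0.41 Y6.61
G1 X0.31 Y3.02
G1 X2.77 Y0.41
G1 X6.36 Y0.31
G1 X8.97 Y2.77
G1 X9.07 Y6.36
; layer 3
G0 Z7.72
G0 X9.07 Y6.36
G1 X6.61 Y8.97
G1 X3.02 Y9.07
G1 X0.41 Y6.61
G1 X0.31 Y3.02
G1 X2.77 Y0.41
G1 X6.36 Y0.31
G1 X8.97 Y2.77
G1 X9.07 Y6.36
; layer 4
G0 Z10.30
G0 X9.07 Y6.36
G1 X6.61 Y8.97
G1 X3.02 Y9.07
G1 X0.41 Y6.61
G1 X0.31 Y3.02
G1 X2.77 Y0.41
G1 X6.36 Y0.31
G1 X8.97 Y2.77
G1 X9.07 Y6.36
; layer 5
G0 Z12.87
G0 X9.07 Y6.36
G1 X6.61 Y8.97
G1 X3.02 Y9.07
G1 X0.41 Y6.61
G1 X0.31 Y3.02
G1 X2.77 Y0.41
G1 X6.36 Y0.31
G1 X8.97 Y2.77
G1 X9.07 Y6.36
; layer 6
G0 Z15.45
G0 X9.07 Y6.36
G1 X6.61 Y8.97
G1 X3.02 Y9.07
G1 X0.41 Y6.61
G1 X0.31 Y3.02
G1 X2.77 Y0.41
G1 X6.36 Y0.31
G1 X8.97 Y2.77
G1 X9.07 Y6.36
; layer 7
G0 Z18.02
G0 X9.07 Y6.36
G1 X6.61 Y8.97
G1 X3.02 Y9.07
G1 X0.41 Y6.61
G1 X0.31 Y3.02
G1 X2.77 Y0.41
G1 X6.36 Y0.31
G1 X8.97 Y2.77
G1 X9.07 Y6.36
M2 ; end

The solid is a regular 8-sided prism (a cylinder approximated with 8 flat sides), circumscribed radius ≈ 4.69 mm, height ≈ 18 mm. Slicing at Δz = 2.57 mm — 7 equal slices spanning the solid's height, so layer i sits at z = i·h/7 — gives 7 non-empty perimeters. Each is a 8-segment closed polygon; G0 lifts to the layer z and rapids to the start vertex, then G1 traces the edges.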